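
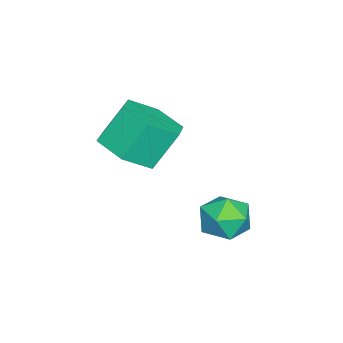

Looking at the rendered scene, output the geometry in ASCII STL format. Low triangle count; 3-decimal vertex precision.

solid 
facet normal -0.721 0.650 -0.240
outer loop
vertex 0.349 2.991 -1.768
vertex -0.193 2.404 -1.73
vertex -0.022 2.834 -1.078
endloop
endfacet
facet normal -0.195 0.974 0.117
outer loop
vertex 0.349 2.991 -1.768
vertex -0.022 2.834 -1.078
vertex 0.761 2.991 -1.083
endloop
endfacet
facet normal 0.412 0.877 -0.248
outer loop
vertex 0.349 2.991 -1.768
vertex 0.761 2.991 -1.083
vertex 1.075 2.658 -1.738
endloop
endfacet
facet normal 0.261 0.493 -0.830
outer loop
vertex 0.349 2.991 -1.768
vertex 1.075 2.658 -1.738
vertex 0.486 2.296 -2.138
endloop
endfacet
facet normal -0.440 0.353 -0.826
outer loop
vertex 0.349 2.991 -1.768
vertex 0.486 2.296 -2.138
vertex -0.193 2.404 -1.73
endloop
endfacet
facet normal -0.126 0.650 0.749
outer loop
vertex 0.761 2.991 -1.083
vertex -0.022 2.834 -1.078
vertex 0.474 2.404 -0.622
endloop
endfacet
facet normal -0.977 0.127 0.172
outer loop
vertex -0.022 2.834 -1.078
vertex -0.193 2.404 -1.73
vertex -0.115 2.042 -1.022
endloop
endfacet
facet normal -0.522 -0.354 -0.776
outer loop
vertex -0.193 2.404 -1.73
vertex 0.486 2.296 -2.138
vertex 0.199 1.709 -1.677
endloop
endfacet
facet normal 0.609 -0.127 -0.783
outer loop
vertex 0.486 2.296 -2.138
vertex 1.075 2.658 -1.738
vertex 0.982 1.866 -1.682
endloop
endfacet
facet normal 0.855 0.494 0.159
outer loop
vertex 1.075 2.658 -1.738
vertex 0.761 2.991 -1.083
vertex 1.153 2.296 -1.03
endloop
endfacet
facet normal -0.261 -0.493 0.830
outer loop
vertex 0.611 1.709 -0.992
vertex 0.474 2.404 -0.622
vertex -0.115 2.042 -1.022
endloop
endfacet
facet normal -0.412 -0.877 0.248
outer loop
vertex 0.611 1.709 -0.992
vertex -0.115 2.042 -1.022
vertex 0.199 1.709 -1.677
endloop
endfacet
facet normal 0.195 -0.974 -0.117
outer loop
vertex 0.611 1.709 -0.992
vertex 0.199 1.709 -1.677
vertex 0.982 1.866 -1.682
endloop
endfacet
facet normal 0.721 -0.650 0.240
outer loop
vertex 0.611 1.709 -0.992
vertex 0.982 1.866 -1.682
vertex 1.153 2.296 -1.03
endloop
endfacet
facet normal 0.440 -0.353 0.826
outer loop
vertex 0.611 1.709 -0.992
vertex 1.153 2.296 -1.03
vertex 0.474 2.404 -0.622
endloop
endfacet
facet normal -0.609 0.127 0.783
outer loop
vertex -0.115 2.042 -1.022
vertex 0.474 2.404 -0.622
vertex -0.022 2.834 -1.078
endloop
endfacet
facet normal -0.855 -0.494 -0.159
outer loop
vertex 0.199 1.709 -1.677
vertex -0.115 2.042 -1.022
vertex -0.193 2.404 -1.73
endloop
endfacet
facet normal 0.126 -0.650 -0.749
outer loop
vertex 0.982 1.866 -1.682
vertex 0.199 1.709 -1.677
vertex 0.486 2.296 -2.138
endloop
endfacet
facet normal 0.977 -0.127 -0.172
outer loop
vertex 1.153 2.296 -1.03
vertex 0.982 1.866 -1.682
vertex 1.075 2.658 -1.738
endloop
endfacet
facet normal 0.522 0.354 0.776
outer loop
vertex 0.474 2.404 -0.622
vertex 1.153 2.296 -1.03
vertex 0.761 2.991 -1.083
endloop
endfacet
facet normal 0.348 -0.429 -0.834
outer loop
vertex 0.781 -1.028 1.13
vertex 0.32 -0.353 0.59
vertex 1.238 -0.195 0.892
endloop
endfacet
facet normal 0.813 -0.304 0.496
outer loop
vertex 0.781 -1.028 1.13
vertex 1.238 -0.195 0.892
vertex 0.322 -0.462 2.23
endloop
endfacet
facet normal 0.813 -0.304 0.496
outer loop
vertex 0.322 -0.462 2.23
vertex 1.238 -0.195 0.892
vertex 0.779 0.372 1.992
endloop
endfacet
facet normal -0.348 0.429 0.834
outer loop
vertex 0.322 -0.462 2.23
vertex 0.779 0.372 1.992
vertex -0.14 0.213 1.69
endloop
endfacet
facet normal 0.348 -0.429 -0.834
outer loop
vertex 1.238 -0.195 0.892
vertex 0.32 -0.353 0.59
vertex 0.777 0.48 0.352
endloop
endfacet
facet normal 0.811 0.584 0.037
outer loop
vertex 1.238 -0.195 0.892
vertex 0.777 0.48 0.352
vertex 0.779 0.372 1.992
endloop
endfacet
facet normal 0.811 0.584 0.037
outer loop
vertex 0.779 0.372 1.992
vertex 0.777 0.48 0.352
vertex 0.318 1.047 1.452
endloop
endfacet
facet normal -0.348 0.429 0.834
outer loop
vertex 0.779 0.372 1.992
vertex 0.318 1.047 1.452
vertex -0.14 0.213 1.69
endloop
endfacet
facet normal 0.348 -0.429 -0.834
outer loop
vertex 0.777 0.48 0.352
vertex 0.32 -0.353 0.59
vertex -0.142 0.322 0.05
endloop
endfacet
facet normal -0.002 0.889 -0.459
outer loop
vertex 0.777 0.48 0.352
vertex -0.142 0.322 0.05
vertex 0.318 1.047 1.452
endloop
endfacet
facet normal -0.003 0.889 -0.459
outer loop
vertex 0.318 1.047 1.452
vertex -0.142 0.322 0.05
vertex -0.601 0.888 1.15
endloop
endfacet
facet normal -0.348 0.429 0.834
outer loop
vertex 0.318 1.047 1.452
vertex -0.601 0.888 1.15
vertex -0.14 0.213 1.69
endloop
endfacet
facet normal 0.348 -0.429 -0.834
outer loop
vertex -0.142 0.322 0.05
vertex 0.32 -0.353 0.59
vertex -0.599 -0.512 0.288
endloop
endfacet
facet normal -0.813 0.304 -0.496
outer loop
vertex -0.142 0.322 0.05
vertex -0.599 -0.512 0.288
vertex -0.601 0.888 1.15
endloop
endfacet
facet normal -0.813 0.304 -0.496
outer loop
vertex -0.601 0.888 1.15
vertex -0.599 -0.512 0.288
vertex -1.058 0.055 1.388
endloop
endfacet
facet normal -0.348 0.429 0.834
outer loop
vertex -0.601 0.888 1.15
vertex -1.058 0.055 1.388
vertex -0.14 0.213 1.69
endloop
endfacet
facet normal 0.348 -0.429 -0.834
outer loop
vertex -0.599 -0.512 0.288
vertex 0.32 -0.353 0.59
vertex -0.138 -1.187 0.828
endloop
endfacet
facet normal -0.811 -0.584 -0.037
outer loop
vertex -0.599 -0.512 0.288
vertex -0.138 -1.187 0.828
vertex -1.058 0.055 1.388
endloop
endfacet
facet normal -0.811 -0.584 -0.037
outer loop
vertex -1.058 0.055 1.388
vertex -0.138 -1.187 0.828
vertex -0.597 -0.62 1.928
endloop
endfacet
facet normal -0.348 0.429 0.834
outer loop
vertex -1.058 0.055 1.388
vertex -0.597 -0.62 1.928
vertex -0.14 0.213 1.69
endloop
endfacet
facet normal 0.348 -0.429 -0.834
outer loop
vertex -0.138 -1.187 0.828
vertex 0.32 -0.353 0.59
vertex 0.781 -1.028 1.13
endloop
endfacet
facet normal 0.003 -0.888 0.459
outer loop
vertex -0.138 -1.187 0.828
vertex 0.781 -1.028 1.13
vertex -0.597 -0.62 1.928
endloop
endfacet
facet normal 0.002 -0.889 0.458
outer loop
vertex -0.597 -0.62 1.928
vertex 0.781 -1.028 1.13
vertex 0.322 -0.462 2.23
endloop
endfacet
facet normal -0.348 0.429 0.834
outer loop
vertex -0.597 -0.62 1.928
vertex 0.322 -0.462 2.23
vertex -0.14 0.213 1.69
endloop
endfacet

endsolid


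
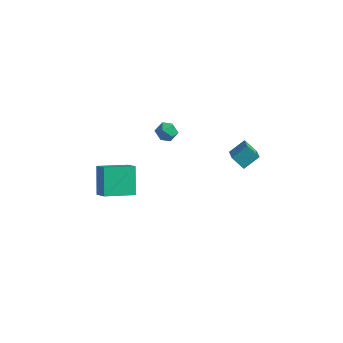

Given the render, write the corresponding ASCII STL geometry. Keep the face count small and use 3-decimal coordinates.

solid 
facet normal -0.606 0.702 0.374
outer loop
vertex -3.966 3.738 -2.391
vertex -4.539 3.393 -2.672
vertex -4.312 3.232 -2.002
endloop
endfacet
facet normal -0.027 0.621 0.783
outer loop
vertex -3.966 3.738 -2.391
vertex -4.312 3.232 -2.002
vertex -3.587 3.26 -1.999
endloop
endfacet
facet normal 0.547 0.746 0.380
outer loop
vertex -3.966 3.738 -2.391
vertex -3.587 3.26 -1.999
vertex -3.366 3.438 -2.666
endloop
endfacet
facet normal 0.324 0.904 -0.280
outer loop
vertex -3.966 3.738 -2.391
vertex -3.366 3.438 -2.666
vertex -3.955 3.52 -3.083
endloop
endfacet
facet normal -0.389 0.877 -0.282
outer loop
vertex -3.966 3.738 -2.391
vertex -3.955 3.52 -3.083
vertex -4.539 3.393 -2.672
endloop
endfacet
facet normal -0.002 -0.058 0.998
outer loop
vertex -3.587 3.26 -1.999
vertex -4.312 3.232 -2.002
vertex -3.925 2.62 -2.037
endloop
endfacet
facet normal -0.939 0.072 0.336
outer loop
vertex -4.312 3.232 -2.002
vertex -4.539 3.393 -2.672
vertex -4.514 2.702 -2.454
endloop
endfacet
facet normal -0.589 0.354 -0.727
outer loop
vertex -4.539 3.393 -2.672
vertex -3.955 3.52 -3.083
vertex -4.293 2.88 -3.121
endloop
endfacet
facet normal 0.566 0.399 -0.721
outer loop
vertex -3.955 3.52 -3.083
vertex -3.366 3.438 -2.666
vertex -3.568 2.908 -3.118
endloop
endfacet
facet normal 0.928 0.143 0.345
outer loop
vertex -3.366 3.438 -2.666
vertex -3.587 3.26 -1.999
vertex -3.341 2.747 -2.448
endloop
endfacet
facet normal -0.324 -0.904 0.280
outer loop
vertex -3.914 2.402 -2.729
vertex -3.925 2.62 -2.037
vertex -4.514 2.702 -2.454
endloop
endfacet
facet normal -0.547 -0.746 -0.380
outer loop
vertex -3.914 2.402 -2.729
vertex -4.514 2.702 -2.454
vertex -4.293 2.88 -3.121
endloop
endfacet
facet normal 0.027 -0.621 -0.783
outer loop
vertex -3.914 2.402 -2.729
vertex -4.293 2.88 -3.121
vertex -3.568 2.908 -3.118
endloop
endfacet
facet normal 0.606 -0.702 -0.374
outer loop
vertex -3.914 2.402 -2.729
vertex -3.568 2.908 -3.118
vertex -3.341 2.747 -2.448
endloop
endfacet
facet normal 0.389 -0.877 0.282
outer loop
vertex -3.914 2.402 -2.729
vertex -3.341 2.747 -2.448
vertex -3.925 2.62 -2.037
endloop
endfacet
facet normal -0.566 -0.399 0.721
outer loop
vertex -4.514 2.702 -2.454
vertex -3.925 2.62 -2.037
vertex -4.312 3.232 -2.002
endloop
endfacet
facet normal -0.928 -0.143 -0.345
outer loop
vertex -4.293 2.88 -3.121
vertex -4.514 2.702 -2.454
vertex -4.539 3.393 -2.672
endloop
endfacet
facet normal 0.002 0.058 -0.998
outer loop
vertex -3.568 2.908 -3.118
vertex -4.293 2.88 -3.121
vertex -3.955 3.52 -3.083
endloop
endfacet
facet normal 0.939 -0.072 -0.336
outer loop
vertex -3.341 2.747 -2.448
vertex -3.568 2.908 -3.118
vertex -3.366 3.438 -2.666
endloop
endfacet
facet normal 0.589 -0.354 0.727
outer loop
vertex -3.925 2.62 -2.037
vertex -3.341 2.747 -2.448
vertex -3.587 3.26 -1.999
endloop
endfacet
facet normal -0.726 -0.088 0.682
outer loop
vertex 0.543 2.807 -2.334
vertex 1.049 3.653 -1.686
vertex -0.15 3.698 -2.958
endloop
endfacet
facet normal -0.429 -0.718 -0.548
outer loop
vertex 0.591 3.787 -3.654
vertex 0.543 2.807 -2.334
vertex -0.15 3.698 -2.958
endloop
endfacet
facet normal -0.726 -0.087 0.682
outer loop
vertex -0.15 3.698 -2.958
vertex 1.049 3.653 -1.686
vertex 0.356 4.545 -2.311
endloop
endfacet
facet normal -0.537 0.691 -0.484
outer loop
vertex 0.356 4.545 -2.311
vertex 0.591 3.787 -3.654
vertex -0.15 3.698 -2.958
endloop
endfacet
facet normal 0.537 -0.691 0.483
outer loop
vertex 0.543 2.807 -2.334
vertex 1.79 3.742 -2.382
vertex 1.049 3.653 -1.686
endloop
endfacet
facet normal -0.429 -0.718 -0.548
outer loop
vertex 1.284 2.895 -3.029
vertex 0.543 2.807 -2.334
vertex 0.591 3.787 -3.654
endloop
endfacet
facet normal 0.537 -0.691 0.485
outer loop
vertex 1.284 2.895 -3.029
vertex 1.79 3.742 -2.382
vertex 0.543 2.807 -2.334
endloop
endfacet
facet normal 0.429 0.718 0.549
outer loop
vertex 1.049 3.653 -1.686
vertex 1.79 3.742 -2.382
vertex 0.356 4.545 -2.311
endloop
endfacet
facet normal -0.536 0.691 -0.484
outer loop
vertex 1.097 4.633 -3.006
vertex 0.591 3.787 -3.654
vertex 0.356 4.545 -2.311
endloop
endfacet
facet normal 0.429 0.718 0.548
outer loop
vertex 0.356 4.545 -2.311
vertex 1.79 3.742 -2.382
vertex 1.097 4.633 -3.006
endloop
endfacet
facet normal 0.727 0.087 -0.681
outer loop
vertex 1.097 4.633 -3.006
vertex 1.284 2.895 -3.029
vertex 0.591 3.787 -3.654
endloop
endfacet
facet normal 0.726 0.087 -0.682
outer loop
vertex 1.79 3.742 -2.382
vertex 1.284 2.895 -3.029
vertex 1.097 4.633 -3.006
endloop
endfacet
facet normal -0.654 -0.722 0.227
outer loop
vertex -3.041 -4.617 -1.154
vertex -3.711 -3.591 0.179
vertex -3.886 -4.108 -1.97
endloop
endfacet
facet normal 0.370 -0.567 -0.736
outer loop
vertex -2.709 -2.809 -2.379
vertex -3.041 -4.617 -1.154
vertex -3.886 -4.108 -1.97
endloop
endfacet
facet normal -0.654 -0.722 0.227
outer loop
vertex -3.886 -4.108 -1.97
vertex -3.711 -3.591 0.179
vertex -4.556 -3.083 -0.638
endloop
endfacet
facet normal -0.660 0.397 -0.638
outer loop
vertex -4.556 -3.083 -0.638
vertex -2.709 -2.809 -2.379
vertex -3.886 -4.108 -1.97
endloop
endfacet
facet normal 0.660 -0.397 0.638
outer loop
vertex -3.041 -4.617 -1.154
vertex -2.534 -2.292 -0.23
vertex -3.711 -3.591 0.179
endloop
endfacet
facet normal 0.371 -0.567 -0.736
outer loop
vertex -1.864 -3.317 -1.562
vertex -3.041 -4.617 -1.154
vertex -2.709 -2.809 -2.379
endloop
endfacet
facet normal 0.660 -0.397 0.638
outer loop
vertex -1.864 -3.317 -1.562
vertex -2.534 -2.292 -0.23
vertex -3.041 -4.617 -1.154
endloop
endfacet
facet normal -0.370 0.567 0.736
outer loop
vertex -3.711 -3.591 0.179
vertex -2.534 -2.292 -0.23
vertex -4.556 -3.083 -0.638
endloop
endfacet
facet normal -0.660 0.397 -0.638
outer loop
vertex -3.379 -1.783 -1.046
vertex -2.709 -2.809 -2.379
vertex -4.556 -3.083 -0.638
endloop
endfacet
facet normal -0.370 0.566 0.736
outer loop
vertex -4.556 -3.083 -0.638
vertex -2.534 -2.292 -0.23
vertex -3.379 -1.783 -1.046
endloop
endfacet
facet normal 0.654 0.722 -0.227
outer loop
vertex -3.379 -1.783 -1.046
vertex -1.864 -3.317 -1.562
vertex -2.709 -2.809 -2.379
endloop
endfacet
facet normal 0.654 0.722 -0.227
outer loop
vertex -2.534 -2.292 -0.23
vertex -1.864 -3.317 -1.562
vertex -3.379 -1.783 -1.046
endloop
endfacet

endsolid


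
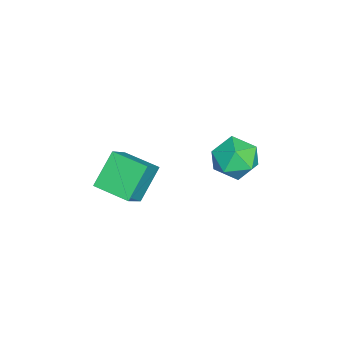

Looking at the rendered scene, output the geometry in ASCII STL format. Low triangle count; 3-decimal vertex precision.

solid 
facet normal -0.105 0.267 0.958
outer loop
vertex 0.162 2.503 1.97
vertex -0.193 1.413 2.235
vertex 0.951 1.687 2.284
endloop
endfacet
facet normal 0.412 0.646 0.643
outer loop
vertex 0.162 2.503 1.97
vertex 0.951 1.687 2.284
vertex 1.187 2.422 1.395
endloop
endfacet
facet normal 0.127 0.988 0.087
outer loop
vertex 0.162 2.503 1.97
vertex 1.187 2.422 1.395
vertex 0.189 2.603 0.796
endloop
endfacet
facet normal -0.567 0.822 0.057
outer loop
vertex 0.162 2.503 1.97
vertex 0.189 2.603 0.796
vertex -0.664 1.979 1.316
endloop
endfacet
facet normal -0.710 0.376 0.595
outer loop
vertex 0.162 2.503 1.97
vertex -0.664 1.979 1.316
vertex -0.193 1.413 2.235
endloop
endfacet
facet normal 0.900 0.187 0.394
outer loop
vertex 1.187 2.422 1.395
vertex 0.951 1.687 2.284
vertex 1.464 1.281 1.304
endloop
endfacet
facet normal 0.063 -0.424 0.903
outer loop
vertex 0.951 1.687 2.284
vertex -0.193 1.413 2.235
vertex 0.611 0.657 1.824
endloop
endfacet
facet normal -0.916 -0.248 0.317
outer loop
vertex -0.193 1.413 2.235
vertex -0.664 1.979 1.316
vertex -0.387 0.838 1.225
endloop
endfacet
facet normal -0.684 0.474 -0.554
outer loop
vertex -0.664 1.979 1.316
vertex 0.189 2.603 0.796
vertex -0.151 1.573 0.336
endloop
endfacet
facet normal 0.439 0.742 -0.507
outer loop
vertex 0.189 2.603 0.796
vertex 1.187 2.422 1.395
vertex 0.993 1.847 0.385
endloop
endfacet
facet normal 0.567 -0.822 -0.057
outer loop
vertex 0.638 0.757 0.65
vertex 1.464 1.281 1.304
vertex 0.611 0.657 1.824
endloop
endfacet
facet normal -0.127 -0.988 -0.087
outer loop
vertex 0.638 0.757 0.65
vertex 0.611 0.657 1.824
vertex -0.387 0.838 1.225
endloop
endfacet
facet normal -0.412 -0.646 -0.643
outer loop
vertex 0.638 0.757 0.65
vertex -0.387 0.838 1.225
vertex -0.151 1.573 0.336
endloop
endfacet
facet normal 0.105 -0.267 -0.958
outer loop
vertex 0.638 0.757 0.65
vertex -0.151 1.573 0.336
vertex 0.993 1.847 0.385
endloop
endfacet
facet normal 0.710 -0.376 -0.595
outer loop
vertex 0.638 0.757 0.65
vertex 0.993 1.847 0.385
vertex 1.464 1.281 1.304
endloop
endfacet
facet normal 0.684 -0.474 0.554
outer loop
vertex 0.611 0.657 1.824
vertex 1.464 1.281 1.304
vertex 0.951 1.687 2.284
endloop
endfacet
facet normal -0.439 -0.742 0.507
outer loop
vertex -0.387 0.838 1.225
vertex 0.611 0.657 1.824
vertex -0.193 1.413 2.235
endloop
endfacet
facet normal -0.900 -0.187 -0.394
outer loop
vertex -0.151 1.573 0.336
vertex -0.387 0.838 1.225
vertex -0.664 1.979 1.316
endloop
endfacet
facet normal -0.063 0.424 -0.903
outer loop
vertex 0.993 1.847 0.385
vertex -0.151 1.573 0.336
vertex 0.189 2.603 0.796
endloop
endfacet
facet normal 0.916 0.248 -0.317
outer loop
vertex 1.464 1.281 1.304
vertex 0.993 1.847 0.385
vertex 1.187 2.422 1.395
endloop
endfacet
facet normal -0.604 0.339 0.721
outer loop
vertex -1.681 -3.996 -0.942
vertex -1.009 -2.33 -1.163
vertex -2.908 -3.658 -2.13
endloop
endfacet
facet normal -0.371 -0.920 0.122
outer loop
vertex -1.711 -4.33 -3.557
vertex -1.681 -3.996 -0.942
vertex -2.908 -3.658 -2.13
endloop
endfacet
facet normal -0.604 0.339 0.721
outer loop
vertex -2.908 -3.658 -2.13
vertex -1.009 -2.33 -1.163
vertex -2.235 -1.992 -2.35
endloop
endfacet
facet normal -0.705 0.194 -0.683
outer loop
vertex -2.235 -1.992 -2.35
vertex -1.711 -4.33 -3.557
vertex -2.908 -3.658 -2.13
endloop
endfacet
facet normal 0.705 -0.194 0.682
outer loop
vertex -1.681 -3.996 -0.942
vertex 0.188 -3.002 -2.59
vertex -1.009 -2.33 -1.163
endloop
endfacet
facet normal -0.372 -0.920 0.122
outer loop
vertex -0.485 -4.668 -2.37
vertex -1.681 -3.996 -0.942
vertex -1.711 -4.33 -3.557
endloop
endfacet
facet normal 0.705 -0.195 0.682
outer loop
vertex -0.485 -4.668 -2.37
vertex 0.188 -3.002 -2.59
vertex -1.681 -3.996 -0.942
endloop
endfacet
facet normal 0.372 0.920 -0.122
outer loop
vertex -1.009 -2.33 -1.163
vertex 0.188 -3.002 -2.59
vertex -2.235 -1.992 -2.35
endloop
endfacet
facet normal -0.705 0.194 -0.682
outer loop
vertex -1.039 -2.664 -3.778
vertex -1.711 -4.33 -3.557
vertex -2.235 -1.992 -2.35
endloop
endfacet
facet normal 0.372 0.920 -0.122
outer loop
vertex -2.235 -1.992 -2.35
vertex 0.188 -3.002 -2.59
vertex -1.039 -2.664 -3.778
endloop
endfacet
facet normal 0.604 -0.339 -0.721
outer loop
vertex -1.039 -2.664 -3.778
vertex -0.485 -4.668 -2.37
vertex -1.711 -4.33 -3.557
endloop
endfacet
facet normal 0.604 -0.339 -0.721
outer loop
vertex 0.188 -3.002 -2.59
vertex -0.485 -4.668 -2.37
vertex -1.039 -2.664 -3.778
endloop
endfacet

endsolid


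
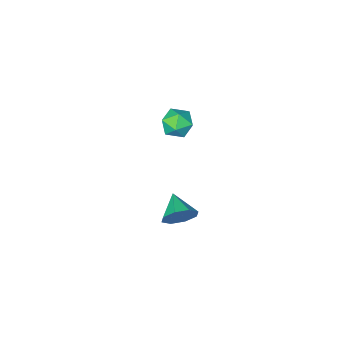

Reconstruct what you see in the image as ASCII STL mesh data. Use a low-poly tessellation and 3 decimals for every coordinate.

solid 
facet normal 0.088 0.996 -0.014
outer loop
vertex -0.293 -0.876 -1.125
vertex -0.664 -0.834 -0.466
vertex 0.09 -0.901 -0.473
endloop
endfacet
facet normal 0.638 0.686 -0.349
outer loop
vertex -0.293 -0.876 -1.125
vertex 0.09 -0.901 -0.473
vertex 0.279 -1.365 -1.04
endloop
endfacet
facet normal 0.377 0.288 -0.880
outer loop
vertex -0.293 -0.876 -1.125
vertex 0.279 -1.365 -1.04
vertex -0.359 -1.584 -1.385
endloop
endfacet
facet normal -0.333 0.352 -0.875
outer loop
vertex -0.293 -0.876 -1.125
vertex -0.359 -1.584 -1.385
vertex -0.941 -1.256 -1.031
endloop
endfacet
facet normal -0.512 0.789 -0.339
outer loop
vertex -0.293 -0.876 -1.125
vertex -0.941 -1.256 -1.031
vertex -0.664 -0.834 -0.466
endloop
endfacet
facet normal 0.961 0.250 0.116
outer loop
vertex 0.279 -1.365 -1.04
vertex 0.09 -0.901 -0.473
vertex 0.261 -1.624 -0.329
endloop
endfacet
facet normal 0.073 0.751 0.656
outer loop
vertex 0.09 -0.901 -0.473
vertex -0.664 -0.834 -0.466
vertex -0.321 -1.296 0.025
endloop
endfacet
facet normal -0.899 0.417 0.129
outer loop
vertex -0.664 -0.834 -0.466
vertex -0.941 -1.256 -1.031
vertex -0.959 -1.515 -0.32
endloop
endfacet
facet normal -0.612 -0.291 -0.736
outer loop
vertex -0.941 -1.256 -1.031
vertex -0.359 -1.584 -1.385
vertex -0.77 -1.979 -0.887
endloop
endfacet
facet normal 0.538 -0.393 -0.746
outer loop
vertex -0.359 -1.584 -1.385
vertex 0.279 -1.365 -1.04
vertex -0.016 -2.046 -0.894
endloop
endfacet
facet normal 0.333 -0.352 0.875
outer loop
vertex -0.387 -2.004 -0.235
vertex 0.261 -1.624 -0.329
vertex -0.321 -1.296 0.025
endloop
endfacet
facet normal -0.377 -0.288 0.880
outer loop
vertex -0.387 -2.004 -0.235
vertex -0.321 -1.296 0.025
vertex -0.959 -1.515 -0.32
endloop
endfacet
facet normal -0.638 -0.686 0.349
outer loop
vertex -0.387 -2.004 -0.235
vertex -0.959 -1.515 -0.32
vertex -0.77 -1.979 -0.887
endloop
endfacet
facet normal -0.088 -0.996 0.014
outer loop
vertex -0.387 -2.004 -0.235
vertex -0.77 -1.979 -0.887
vertex -0.016 -2.046 -0.894
endloop
endfacet
facet normal 0.512 -0.789 0.339
outer loop
vertex -0.387 -2.004 -0.235
vertex -0.016 -2.046 -0.894
vertex 0.261 -1.624 -0.329
endloop
endfacet
facet normal 0.612 0.291 0.736
outer loop
vertex -0.321 -1.296 0.025
vertex 0.261 -1.624 -0.329
vertex 0.09 -0.901 -0.473
endloop
endfacet
facet normal -0.538 0.393 0.746
outer loop
vertex -0.959 -1.515 -0.32
vertex -0.321 -1.296 0.025
vertex -0.664 -0.834 -0.466
endloop
endfacet
facet normal -0.961 -0.250 -0.116
outer loop
vertex -0.77 -1.979 -0.887
vertex -0.959 -1.515 -0.32
vertex -0.941 -1.256 -1.031
endloop
endfacet
facet normal -0.073 -0.751 -0.656
outer loop
vertex -0.016 -2.046 -0.894
vertex -0.77 -1.979 -0.887
vertex -0.359 -1.584 -1.385
endloop
endfacet
facet normal 0.899 -0.417 -0.129
outer loop
vertex 0.261 -1.624 -0.329
vertex -0.016 -2.046 -0.894
vertex 0.279 -1.365 -1.04
endloop
endfacet
facet normal 0.292 0.882 -0.371
outer loop
vertex 3.432 4.176 0.627
vertex 3.1 4.025 0.006
vertex 2.908 4.347 0.621
endloop
endfacet
facet normal -0.061 -0.152 0.986
outer loop
vertex 3.432 4.176 0.627
vertex 2.908 4.347 0.621
vertex 2.78 3.055 0.414
endloop
endfacet
facet normal 0.291 0.882 -0.371
outer loop
vertex 2.908 4.347 0.621
vertex 3.1 4.025 0.006
vertex 2.497 4.329 0.256
endloop
endfacet
facet normal -0.662 -0.054 0.748
outer loop
vertex 2.908 4.347 0.621
vertex 2.497 4.329 0.256
vertex 2.78 3.055 0.414
endloop
endfacet
facet normal 0.291 0.882 -0.371
outer loop
vertex 2.497 4.329 0.256
vertex 3.1 4.025 0.006
vertex 2.438 4.133 -0.256
endloop
endfacet
facet normal -0.964 -0.191 0.184
outer loop
vertex 2.497 4.329 0.256
vertex 2.438 4.133 -0.256
vertex 2.78 3.055 0.414
endloop
endfacet
facet normal 0.291 0.882 -0.370
outer loop
vertex 2.438 4.133 -0.256
vertex 3.1 4.025 0.006
vertex 2.768 3.874 -0.614
endloop
endfacet
facet normal -0.789 -0.485 -0.377
outer loop
vertex 2.438 4.133 -0.256
vertex 2.768 3.874 -0.614
vertex 2.78 3.055 0.414
endloop
endfacet
facet normal 0.290 0.883 -0.370
outer loop
vertex 2.768 3.874 -0.614
vertex 3.1 4.025 0.006
vertex 3.292 3.704 -0.609
endloop
endfacet
facet normal -0.241 -0.760 -0.603
outer loop
vertex 2.768 3.874 -0.614
vertex 3.292 3.704 -0.609
vertex 2.78 3.055 0.414
endloop
endfacet
facet normal 0.291 0.882 -0.370
outer loop
vertex 3.292 3.704 -0.609
vertex 3.1 4.025 0.006
vertex 3.703 3.722 -0.243
endloop
endfacet
facet normal 0.361 -0.859 -0.364
outer loop
vertex 3.292 3.704 -0.609
vertex 3.703 3.722 -0.243
vertex 2.78 3.055 0.414
endloop
endfacet
facet normal 0.291 0.883 -0.370
outer loop
vertex 3.703 3.722 -0.243
vertex 3.1 4.025 0.006
vertex 3.762 3.917 0.269
endloop
endfacet
facet normal 0.663 -0.722 0.199
outer loop
vertex 3.703 3.722 -0.243
vertex 3.762 3.917 0.269
vertex 2.78 3.055 0.414
endloop
endfacet
facet normal 0.291 0.882 -0.370
outer loop
vertex 3.762 3.917 0.269
vertex 3.1 4.025 0.006
vertex 3.432 4.176 0.627
endloop
endfacet
facet normal 0.488 -0.428 0.760
outer loop
vertex 3.762 3.917 0.269
vertex 3.432 4.176 0.627
vertex 2.78 3.055 0.414
endloop
endfacet

endsolid


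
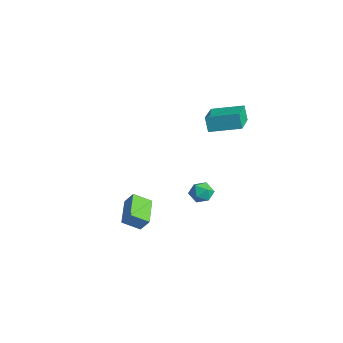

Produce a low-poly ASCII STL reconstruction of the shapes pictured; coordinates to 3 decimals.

solid 
facet normal -0.557 -0.802 -0.214
outer loop
vertex 3.61 2.531 4.117
vertex 2.091 3.724 3.598
vertex 3.926 2.548 3.232
endloop
endfacet
facet normal 0.760 -0.596 0.260
outer loop
vertex 4.889 3.936 3.602
vertex 3.61 2.531 4.117
vertex 3.926 2.548 3.232
endloop
endfacet
facet normal -0.557 -0.802 -0.214
outer loop
vertex 3.926 2.548 3.232
vertex 2.091 3.724 3.598
vertex 2.407 3.741 2.712
endloop
endfacet
facet normal 0.336 0.018 -0.942
outer loop
vertex 2.407 3.741 2.712
vertex 4.889 3.936 3.602
vertex 3.926 2.548 3.232
endloop
endfacet
facet normal -0.336 -0.018 0.942
outer loop
vertex 3.61 2.531 4.117
vertex 3.054 5.112 3.968
vertex 2.091 3.724 3.598
endloop
endfacet
facet normal 0.760 -0.596 0.259
outer loop
vertex 4.573 3.919 4.488
vertex 3.61 2.531 4.117
vertex 4.889 3.936 3.602
endloop
endfacet
facet normal -0.337 -0.018 0.941
outer loop
vertex 4.573 3.919 4.488
vertex 3.054 5.112 3.968
vertex 3.61 2.531 4.117
endloop
endfacet
facet normal -0.760 0.596 -0.260
outer loop
vertex 2.091 3.724 3.598
vertex 3.054 5.112 3.968
vertex 2.407 3.741 2.712
endloop
endfacet
facet normal 0.336 0.018 -0.942
outer loop
vertex 3.37 5.129 3.083
vertex 4.889 3.936 3.602
vertex 2.407 3.741 2.712
endloop
endfacet
facet normal -0.760 0.596 -0.260
outer loop
vertex 2.407 3.741 2.712
vertex 3.054 5.112 3.968
vertex 3.37 5.129 3.083
endloop
endfacet
facet normal 0.557 0.802 0.214
outer loop
vertex 3.37 5.129 3.083
vertex 4.573 3.919 4.488
vertex 4.889 3.936 3.602
endloop
endfacet
facet normal 0.557 0.802 0.214
outer loop
vertex 3.054 5.112 3.968
vertex 4.573 3.919 4.488
vertex 3.37 5.129 3.083
endloop
endfacet
facet normal -0.088 0.911 -0.404
outer loop
vertex 1.042 4.146 -3.997
vertex 0.548 4.326 -3.483
vertex 1.264 4.448 -3.364
endloop
endfacet
facet normal 0.568 0.647 -0.508
outer loop
vertex 1.042 4.146 -3.997
vertex 1.264 4.448 -3.364
vertex 1.641 3.888 -3.656
endloop
endfacet
facet normal 0.505 0.033 -0.862
outer loop
vertex 1.042 4.146 -3.997
vertex 1.641 3.888 -3.656
vertex 1.159 3.42 -3.956
endloop
endfacet
facet normal -0.189 -0.086 -0.978
outer loop
vertex 1.042 4.146 -3.997
vertex 1.159 3.42 -3.956
vertex 0.483 3.691 -3.849
endloop
endfacet
facet normal -0.556 0.457 -0.694
outer loop
vertex 1.042 4.146 -3.997
vertex 0.483 3.691 -3.849
vertex 0.548 4.326 -3.483
endloop
endfacet
facet normal 0.853 0.506 0.131
outer loop
vertex 1.641 3.888 -3.656
vertex 1.264 4.448 -3.364
vertex 1.517 3.909 -2.931
endloop
endfacet
facet normal -0.208 0.931 0.299
outer loop
vertex 1.264 4.448 -3.364
vertex 0.548 4.326 -3.483
vertex 0.841 4.18 -2.824
endloop
endfacet
facet normal -0.965 0.197 -0.171
outer loop
vertex 0.548 4.326 -3.483
vertex 0.483 3.691 -3.849
vertex 0.359 3.712 -3.124
endloop
endfacet
facet normal -0.373 -0.681 -0.630
outer loop
vertex 0.483 3.691 -3.849
vertex 1.159 3.42 -3.956
vertex 0.736 3.152 -3.416
endloop
endfacet
facet normal 0.751 -0.490 -0.442
outer loop
vertex 1.159 3.42 -3.956
vertex 1.641 3.888 -3.656
vertex 1.452 3.274 -3.297
endloop
endfacet
facet normal 0.189 0.086 0.978
outer loop
vertex 0.958 3.454 -2.783
vertex 1.517 3.909 -2.931
vertex 0.841 4.18 -2.824
endloop
endfacet
facet normal -0.505 -0.033 0.862
outer loop
vertex 0.958 3.454 -2.783
vertex 0.841 4.18 -2.824
vertex 0.359 3.712 -3.124
endloop
endfacet
facet normal -0.568 -0.647 0.508
outer loop
vertex 0.958 3.454 -2.783
vertex 0.359 3.712 -3.124
vertex 0.736 3.152 -3.416
endloop
endfacet
facet normal 0.088 -0.911 0.404
outer loop
vertex 0.958 3.454 -2.783
vertex 0.736 3.152 -3.416
vertex 1.452 3.274 -3.297
endloop
endfacet
facet normal 0.556 -0.457 0.694
outer loop
vertex 0.958 3.454 -2.783
vertex 1.452 3.274 -3.297
vertex 1.517 3.909 -2.931
endloop
endfacet
facet normal 0.373 0.681 0.630
outer loop
vertex 0.841 4.18 -2.824
vertex 1.517 3.909 -2.931
vertex 1.264 4.448 -3.364
endloop
endfacet
facet normal -0.751 0.490 0.442
outer loop
vertex 0.359 3.712 -3.124
vertex 0.841 4.18 -2.824
vertex 0.548 4.326 -3.483
endloop
endfacet
facet normal -0.853 -0.506 -0.131
outer loop
vertex 0.736 3.152 -3.416
vertex 0.359 3.712 -3.124
vertex 0.483 3.691 -3.849
endloop
endfacet
facet normal 0.208 -0.931 -0.299
outer loop
vertex 1.452 3.274 -3.297
vertex 0.736 3.152 -3.416
vertex 1.159 3.42 -3.956
endloop
endfacet
facet normal 0.965 -0.197 0.171
outer loop
vertex 1.517 3.909 -2.931
vertex 1.452 3.274 -3.297
vertex 1.641 3.888 -3.656
endloop
endfacet
facet normal -0.821 0.511 0.254
outer loop
vertex 2.405 -1.388 -1.594
vertex 2.806 -1.091 -0.894
vertex 2.77 -0.514 -2.173
endloop
endfacet
facet normal -0.466 -0.345 -0.815
outer loop
vertex 4.174 -1.389 -2.606
vertex 2.405 -1.388 -1.594
vertex 2.77 -0.514 -2.173
endloop
endfacet
facet normal -0.821 0.512 0.254
outer loop
vertex 2.77 -0.514 -2.173
vertex 2.806 -1.091 -0.894
vertex 3.171 -0.218 -1.473
endloop
endfacet
facet normal 0.330 0.787 -0.522
outer loop
vertex 3.171 -0.218 -1.473
vertex 4.174 -1.389 -2.606
vertex 2.77 -0.514 -2.173
endloop
endfacet
facet normal -0.329 -0.787 0.522
outer loop
vertex 2.405 -1.388 -1.594
vertex 4.21 -1.966 -1.327
vertex 2.806 -1.091 -0.894
endloop
endfacet
facet normal -0.466 -0.345 -0.815
outer loop
vertex 3.809 -2.262 -2.027
vertex 2.405 -1.388 -1.594
vertex 4.174 -1.389 -2.606
endloop
endfacet
facet normal -0.329 -0.787 0.521
outer loop
vertex 3.809 -2.262 -2.027
vertex 4.21 -1.966 -1.327
vertex 2.405 -1.388 -1.594
endloop
endfacet
facet normal 0.466 0.345 0.814
outer loop
vertex 2.806 -1.091 -0.894
vertex 4.21 -1.966 -1.327
vertex 3.171 -0.218 -1.473
endloop
endfacet
facet normal 0.329 0.787 -0.522
outer loop
vertex 4.575 -1.092 -1.906
vertex 4.174 -1.389 -2.606
vertex 3.171 -0.218 -1.473
endloop
endfacet
facet normal 0.466 0.345 0.815
outer loop
vertex 3.171 -0.218 -1.473
vertex 4.21 -1.966 -1.327
vertex 4.575 -1.092 -1.906
endloop
endfacet
facet normal 0.821 -0.511 -0.253
outer loop
vertex 4.575 -1.092 -1.906
vertex 3.809 -2.262 -2.027
vertex 4.174 -1.389 -2.606
endloop
endfacet
facet normal 0.821 -0.511 -0.254
outer loop
vertex 4.21 -1.966 -1.327
vertex 3.809 -2.262 -2.027
vertex 4.575 -1.092 -1.906
endloop
endfacet

endsolid


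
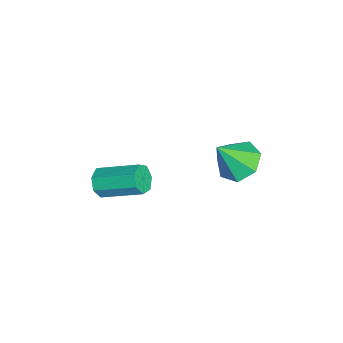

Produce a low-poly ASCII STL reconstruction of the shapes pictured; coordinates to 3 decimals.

solid 
facet normal -0.158 -0.892 -0.424
outer loop
vertex 3.826 -4.736 -0.772
vertex 3.576 -4.424 -1.335
vertex 4.227 -4.605 -1.197
endloop
endfacet
facet normal 0.726 -0.395 0.563
outer loop
vertex 3.826 -4.736 -0.772
vertex 4.227 -4.605 -1.197
vertex 4.134 -2.987 0.058
endloop
endfacet
facet normal 0.725 -0.396 0.564
outer loop
vertex 4.134 -2.987 0.058
vertex 4.227 -4.605 -1.197
vertex 4.536 -2.856 -0.367
endloop
endfacet
facet normal 0.157 0.892 0.423
outer loop
vertex 4.134 -2.987 0.058
vertex 4.536 -2.856 -0.367
vertex 3.884 -2.676 -0.505
endloop
endfacet
facet normal -0.158 -0.892 -0.424
outer loop
vertex 4.227 -4.605 -1.197
vertex 3.576 -4.424 -1.335
vertex 4.138 -4.338 -1.725
endloop
endfacet
facet normal 0.976 -0.076 -0.203
outer loop
vertex 4.227 -4.605 -1.197
vertex 4.138 -4.338 -1.725
vertex 4.536 -2.856 -0.367
endloop
endfacet
facet normal 0.976 -0.076 -0.203
outer loop
vertex 4.536 -2.856 -0.367
vertex 4.138 -4.338 -1.725
vertex 4.447 -2.59 -0.896
endloop
endfacet
facet normal 0.157 0.893 0.422
outer loop
vertex 4.536 -2.856 -0.367
vertex 4.447 -2.59 -0.896
vertex 3.884 -2.676 -0.505
endloop
endfacet
facet normal -0.156 -0.893 -0.422
outer loop
vertex 4.138 -4.338 -1.725
vertex 3.576 -4.424 -1.335
vertex 3.625 -4.137 -1.96
endloop
endfacet
facet normal 0.492 0.301 -0.817
outer loop
vertex 4.138 -4.338 -1.725
vertex 3.625 -4.137 -1.96
vertex 4.447 -2.59 -0.896
endloop
endfacet
facet normal 0.491 0.301 -0.817
outer loop
vertex 4.447 -2.59 -0.896
vertex 3.625 -4.137 -1.96
vertex 3.934 -2.388 -1.13
endloop
endfacet
facet normal 0.158 0.892 0.424
outer loop
vertex 4.447 -2.59 -0.896
vertex 3.934 -2.388 -1.13
vertex 3.884 -2.676 -0.505
endloop
endfacet
facet normal -0.158 -0.893 -0.422
outer loop
vertex 3.625 -4.137 -1.96
vertex 3.576 -4.424 -1.335
vertex 3.075 -4.151 -1.724
endloop
endfacet
facet normal -0.362 0.451 -0.816
outer loop
vertex 3.625 -4.137 -1.96
vertex 3.075 -4.151 -1.724
vertex 3.934 -2.388 -1.13
endloop
endfacet
facet normal -0.362 0.451 -0.816
outer loop
vertex 3.934 -2.388 -1.13
vertex 3.075 -4.151 -1.724
vertex 3.384 -2.403 -0.894
endloop
endfacet
facet normal 0.157 0.892 0.424
outer loop
vertex 3.934 -2.388 -1.13
vertex 3.384 -2.403 -0.894
vertex 3.884 -2.676 -0.505
endloop
endfacet
facet normal -0.157 -0.892 -0.424
outer loop
vertex 3.075 -4.151 -1.724
vertex 3.576 -4.424 -1.335
vertex 2.902 -4.372 -1.195
endloop
endfacet
facet normal -0.944 0.262 -0.200
outer loop
vertex 3.075 -4.151 -1.724
vertex 2.902 -4.372 -1.195
vertex 3.384 -2.403 -0.894
endloop
endfacet
facet normal -0.944 0.262 -0.200
outer loop
vertex 3.384 -2.403 -0.894
vertex 2.902 -4.372 -1.195
vertex 3.211 -2.623 -0.365
endloop
endfacet
facet normal 0.158 0.892 0.423
outer loop
vertex 3.384 -2.403 -0.894
vertex 3.211 -2.623 -0.365
vertex 3.884 -2.676 -0.505
endloop
endfacet
facet normal -0.157 -0.892 -0.424
outer loop
vertex 2.902 -4.372 -1.195
vertex 3.576 -4.424 -1.335
vertex 3.236 -4.632 -0.771
endloop
endfacet
facet normal -0.815 -0.124 0.566
outer loop
vertex 2.902 -4.372 -1.195
vertex 3.236 -4.632 -0.771
vertex 3.211 -2.623 -0.365
endloop
endfacet
facet normal -0.815 -0.125 0.567
outer loop
vertex 3.211 -2.623 -0.365
vertex 3.236 -4.632 -0.771
vertex 3.545 -2.883 0.058
endloop
endfacet
facet normal 0.158 0.892 0.423
outer loop
vertex 3.211 -2.623 -0.365
vertex 3.545 -2.883 0.058
vertex 3.884 -2.676 -0.505
endloop
endfacet
facet normal -0.158 -0.892 -0.424
outer loop
vertex 3.236 -4.632 -0.771
vertex 3.576 -4.424 -1.335
vertex 3.826 -4.736 -0.772
endloop
endfacet
facet normal -0.072 -0.417 0.906
outer loop
vertex 3.236 -4.632 -0.771
vertex 3.826 -4.736 -0.772
vertex 3.545 -2.883 0.058
endloop
endfacet
facet normal -0.074 -0.417 0.906
outer loop
vertex 3.545 -2.883 0.058
vertex 3.826 -4.736 -0.772
vertex 4.134 -2.987 0.058
endloop
endfacet
facet normal 0.158 0.892 0.423
outer loop
vertex 3.545 -2.883 0.058
vertex 4.134 -2.987 0.058
vertex 3.884 -2.676 -0.505
endloop
endfacet
facet normal -0.320 0.475 -0.820
outer loop
vertex 3.928 1.039 -0.162
vertex 2.979 0.988 0.179
vertex 3.664 1.714 0.332
endloop
endfacet
facet normal 0.945 0.161 0.285
outer loop
vertex 3.928 1.039 -0.162
vertex 3.664 1.714 0.332
vertex 3.541 0.152 1.621
endloop
endfacet
facet normal -0.320 0.474 -0.820
outer loop
vertex 3.664 1.714 0.332
vertex 2.979 0.988 0.179
vertex 2.884 1.842 0.71
endloop
endfacet
facet normal 0.435 0.552 0.711
outer loop
vertex 3.664 1.714 0.332
vertex 2.884 1.842 0.71
vertex 3.541 0.152 1.621
endloop
endfacet
facet normal -0.319 0.475 -0.820
outer loop
vertex 2.884 1.842 0.71
vertex 2.979 0.988 0.179
vertex 2.175 1.327 0.688
endloop
endfacet
facet normal -0.292 0.364 0.885
outer loop
vertex 2.884 1.842 0.71
vertex 2.175 1.327 0.688
vertex 3.541 0.152 1.621
endloop
endfacet
facet normal -0.319 0.475 -0.820
outer loop
vertex 2.175 1.327 0.688
vertex 2.979 0.988 0.179
vertex 2.071 0.557 0.283
endloop
endfacet
facet normal -0.688 -0.263 0.676
outer loop
vertex 2.175 1.327 0.688
vertex 2.071 0.557 0.283
vertex 3.541 0.152 1.621
endloop
endfacet
facet normal -0.319 0.475 -0.820
outer loop
vertex 2.071 0.557 0.283
vertex 2.979 0.988 0.179
vertex 2.651 0.112 -0.201
endloop
endfacet
facet normal -0.456 -0.857 0.241
outer loop
vertex 2.071 0.557 0.283
vertex 2.651 0.112 -0.201
vertex 3.541 0.152 1.621
endloop
endfacet
facet normal -0.320 0.475 -0.820
outer loop
vertex 2.651 0.112 -0.201
vertex 2.979 0.988 0.179
vertex 3.477 0.326 -0.399
endloop
endfacet
facet normal 0.229 -0.969 -0.091
outer loop
vertex 2.651 0.112 -0.201
vertex 3.477 0.326 -0.399
vertex 3.541 0.152 1.621
endloop
endfacet
facet normal -0.320 0.475 -0.820
outer loop
vertex 3.477 0.326 -0.399
vertex 2.979 0.988 0.179
vertex 3.928 1.039 -0.162
endloop
endfacet
facet normal 0.854 -0.516 -0.072
outer loop
vertex 3.477 0.326 -0.399
vertex 3.928 1.039 -0.162
vertex 3.541 0.152 1.621
endloop
endfacet

endsolid


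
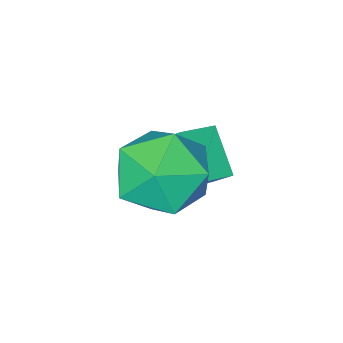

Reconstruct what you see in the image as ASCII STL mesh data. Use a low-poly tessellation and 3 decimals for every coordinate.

solid 
facet normal 0.264 0.924 0.278
outer loop
vertex -1.121 4.136 -0.726
vertex -2.047 4.148 0.115
vertex -0.914 3.727 0.438
endloop
endfacet
facet normal 0.830 0.556 0.048
outer loop
vertex -1.121 4.136 -0.726
vertex -0.914 3.727 0.438
vertex -0.44 3.103 -0.538
endloop
endfacet
facet normal 0.700 0.348 -0.623
outer loop
vertex -1.121 4.136 -0.726
vertex -0.44 3.103 -0.538
vertex -1.281 3.138 -1.464
endloop
endfacet
facet normal 0.054 0.588 -0.807
outer loop
vertex -1.121 4.136 -0.726
vertex -1.281 3.138 -1.464
vertex -2.274 3.784 -1.06
endloop
endfacet
facet normal -0.215 0.944 -0.251
outer loop
vertex -1.121 4.136 -0.726
vertex -2.274 3.784 -1.06
vertex -2.047 4.148 0.115
endloop
endfacet
facet normal 0.892 -0.029 0.452
outer loop
vertex -0.44 3.103 -0.538
vertex -0.914 3.727 0.438
vertex -0.946 2.476 0.42
endloop
endfacet
facet normal -0.024 0.567 0.824
outer loop
vertex -0.914 3.727 0.438
vertex -2.047 4.148 0.115
vertex -1.939 3.122 0.824
endloop
endfacet
facet normal -0.800 0.599 -0.031
outer loop
vertex -2.047 4.148 0.115
vertex -2.274 3.784 -1.06
vertex -2.78 3.157 -0.102
endloop
endfacet
facet normal -0.364 0.023 -0.931
outer loop
vertex -2.274 3.784 -1.06
vertex -1.281 3.138 -1.464
vertex -2.306 2.533 -1.078
endloop
endfacet
facet normal 0.682 -0.366 -0.633
outer loop
vertex -1.281 3.138 -1.464
vertex -0.44 3.103 -0.538
vertex -1.173 2.112 -0.755
endloop
endfacet
facet normal -0.054 -0.588 0.807
outer loop
vertex -2.099 2.124 0.086
vertex -0.946 2.476 0.42
vertex -1.939 3.122 0.824
endloop
endfacet
facet normal -0.700 -0.348 0.623
outer loop
vertex -2.099 2.124 0.086
vertex -1.939 3.122 0.824
vertex -2.78 3.157 -0.102
endloop
endfacet
facet normal -0.830 -0.556 -0.048
outer loop
vertex -2.099 2.124 0.086
vertex -2.78 3.157 -0.102
vertex -2.306 2.533 -1.078
endloop
endfacet
facet normal -0.264 -0.924 -0.278
outer loop
vertex -2.099 2.124 0.086
vertex -2.306 2.533 -1.078
vertex -1.173 2.112 -0.755
endloop
endfacet
facet normal 0.215 -0.944 0.251
outer loop
vertex -2.099 2.124 0.086
vertex -1.173 2.112 -0.755
vertex -0.946 2.476 0.42
endloop
endfacet
facet normal 0.364 -0.023 0.931
outer loop
vertex -1.939 3.122 0.824
vertex -0.946 2.476 0.42
vertex -0.914 3.727 0.438
endloop
endfacet
facet normal -0.682 0.366 0.633
outer loop
vertex -2.78 3.157 -0.102
vertex -1.939 3.122 0.824
vertex -2.047 4.148 0.115
endloop
endfacet
facet normal -0.892 0.029 -0.452
outer loop
vertex -2.306 2.533 -1.078
vertex -2.78 3.157 -0.102
vertex -2.274 3.784 -1.06
endloop
endfacet
facet normal 0.024 -0.567 -0.824
outer loop
vertex -1.173 2.112 -0.755
vertex -2.306 2.533 -1.078
vertex -1.281 3.138 -1.464
endloop
endfacet
facet normal 0.800 -0.599 0.031
outer loop
vertex -0.946 2.476 0.42
vertex -1.173 2.112 -0.755
vertex -0.44 3.103 -0.538
endloop
endfacet
facet normal -0.944 0.010 -0.331
outer loop
vertex -4.147 1.884 -1.132
vertex -3.823 2.926 -2.025
vertex -3.956 1.345 -1.692
endloop
endfacet
facet normal -0.230 -0.739 0.633
outer loop
vertex -2.937 1.334 -1.335
vertex -4.147 1.884 -1.132
vertex -3.956 1.345 -1.692
endloop
endfacet
facet normal -0.944 0.010 -0.330
outer loop
vertex -3.956 1.345 -1.692
vertex -3.823 2.926 -2.025
vertex -3.633 2.387 -2.585
endloop
endfacet
facet normal 0.238 -0.674 -0.700
outer loop
vertex -3.633 2.387 -2.585
vertex -2.937 1.334 -1.335
vertex -3.956 1.345 -1.692
endloop
endfacet
facet normal -0.238 0.674 0.700
outer loop
vertex -4.147 1.884 -1.132
vertex -2.804 2.915 -1.668
vertex -3.823 2.926 -2.025
endloop
endfacet
facet normal -0.230 -0.739 0.633
outer loop
vertex -3.127 1.873 -0.775
vertex -4.147 1.884 -1.132
vertex -2.937 1.334 -1.335
endloop
endfacet
facet normal -0.238 0.674 0.700
outer loop
vertex -3.127 1.873 -0.775
vertex -2.804 2.915 -1.668
vertex -4.147 1.884 -1.132
endloop
endfacet
facet normal 0.230 0.739 -0.633
outer loop
vertex -3.823 2.926 -2.025
vertex -2.804 2.915 -1.668
vertex -3.633 2.387 -2.585
endloop
endfacet
facet normal 0.238 -0.674 -0.700
outer loop
vertex -2.613 2.376 -2.228
vertex -2.937 1.334 -1.335
vertex -3.633 2.387 -2.585
endloop
endfacet
facet normal 0.230 0.739 -0.633
outer loop
vertex -3.633 2.387 -2.585
vertex -2.804 2.915 -1.668
vertex -2.613 2.376 -2.228
endloop
endfacet
facet normal 0.944 -0.010 0.330
outer loop
vertex -2.613 2.376 -2.228
vertex -3.127 1.873 -0.775
vertex -2.937 1.334 -1.335
endloop
endfacet
facet normal 0.944 -0.009 0.331
outer loop
vertex -2.804 2.915 -1.668
vertex -3.127 1.873 -0.775
vertex -2.613 2.376 -2.228
endloop
endfacet

endsolid


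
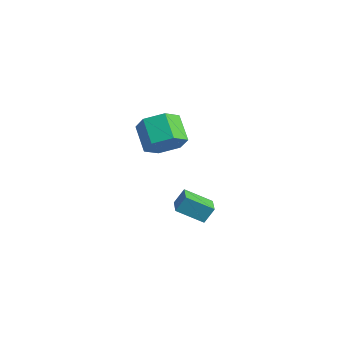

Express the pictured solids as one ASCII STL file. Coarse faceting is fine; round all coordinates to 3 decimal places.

solid 
facet normal 0.784 -0.311 -0.537
outer loop
vertex 0.359 -3.258 3.275
vertex -0.187 -3.23 2.461
vertex 0.318 -2.438 2.74
endloop
endfacet
facet normal 0.619 0.450 0.643
outer loop
vertex 0.359 -3.258 3.275
vertex 0.318 -2.438 2.74
vertex -0.747 -2.818 4.032
endloop
endfacet
facet normal 0.620 0.450 0.643
outer loop
vertex -0.747 -2.818 4.032
vertex 0.318 -2.438 2.74
vertex -0.787 -1.998 3.497
endloop
endfacet
facet normal -0.784 0.312 0.537
outer loop
vertex -0.747 -2.818 4.032
vertex -0.787 -1.998 3.497
vertex -1.293 -2.79 3.219
endloop
endfacet
facet normal 0.784 -0.311 -0.537
outer loop
vertex 0.318 -2.438 2.74
vertex -0.187 -3.23 2.461
vertex -0.228 -2.41 1.926
endloop
endfacet
facet normal 0.274 0.950 -0.151
outer loop
vertex 0.318 -2.438 2.74
vertex -0.228 -2.41 1.926
vertex -0.787 -1.998 3.497
endloop
endfacet
facet normal 0.274 0.950 -0.151
outer loop
vertex -0.787 -1.998 3.497
vertex -0.228 -2.41 1.926
vertex -1.333 -1.97 2.683
endloop
endfacet
facet normal -0.784 0.312 0.537
outer loop
vertex -0.787 -1.998 3.497
vertex -1.333 -1.97 2.683
vertex -1.293 -2.79 3.219
endloop
endfacet
facet normal 0.784 -0.311 -0.537
outer loop
vertex -0.228 -2.41 1.926
vertex -0.187 -3.23 2.461
vertex -0.733 -3.202 1.648
endloop
endfacet
facet normal -0.346 0.499 -0.795
outer loop
vertex -0.228 -2.41 1.926
vertex -0.733 -3.202 1.648
vertex -1.333 -1.97 2.683
endloop
endfacet
facet normal -0.345 0.499 -0.795
outer loop
vertex -1.333 -1.97 2.683
vertex -0.733 -3.202 1.648
vertex -1.839 -2.762 2.405
endloop
endfacet
facet normal -0.784 0.312 0.537
outer loop
vertex -1.333 -1.97 2.683
vertex -1.839 -2.762 2.405
vertex -1.293 -2.79 3.219
endloop
endfacet
facet normal 0.784 -0.312 -0.537
outer loop
vertex -0.733 -3.202 1.648
vertex -0.187 -3.23 2.461
vertex -0.693 -4.022 2.183
endloop
endfacet
facet normal -0.619 -0.450 -0.643
outer loop
vertex -0.733 -3.202 1.648
vertex -0.693 -4.022 2.183
vertex -1.839 -2.762 2.405
endloop
endfacet
facet normal -0.620 -0.450 -0.643
outer loop
vertex -1.839 -2.762 2.405
vertex -0.693 -4.022 2.183
vertex -1.798 -3.582 2.94
endloop
endfacet
facet normal -0.784 0.311 0.537
outer loop
vertex -1.839 -2.762 2.405
vertex -1.798 -3.582 2.94
vertex -1.293 -2.79 3.219
endloop
endfacet
facet normal 0.784 -0.312 -0.537
outer loop
vertex -0.693 -4.022 2.183
vertex -0.187 -3.23 2.461
vertex -0.147 -4.05 2.997
endloop
endfacet
facet normal -0.274 -0.950 0.151
outer loop
vertex -0.693 -4.022 2.183
vertex -0.147 -4.05 2.997
vertex -1.798 -3.582 2.94
endloop
endfacet
facet normal -0.274 -0.950 0.151
outer loop
vertex -1.798 -3.582 2.94
vertex -0.147 -4.05 2.997
vertex -1.252 -3.61 3.754
endloop
endfacet
facet normal -0.784 0.311 0.537
outer loop
vertex -1.798 -3.582 2.94
vertex -1.252 -3.61 3.754
vertex -1.293 -2.79 3.219
endloop
endfacet
facet normal 0.784 -0.312 -0.537
outer loop
vertex -0.147 -4.05 2.997
vertex -0.187 -3.23 2.461
vertex 0.359 -3.258 3.275
endloop
endfacet
facet normal 0.345 -0.500 0.794
outer loop
vertex -0.147 -4.05 2.997
vertex 0.359 -3.258 3.275
vertex -1.252 -3.61 3.754
endloop
endfacet
facet normal 0.345 -0.499 0.795
outer loop
vertex -1.252 -3.61 3.754
vertex 0.359 -3.258 3.275
vertex -0.747 -2.818 4.032
endloop
endfacet
facet normal -0.784 0.311 0.537
outer loop
vertex -1.252 -3.61 3.754
vertex -0.747 -2.818 4.032
vertex -1.293 -2.79 3.219
endloop
endfacet
facet normal -0.788 0.577 -0.215
outer loop
vertex -0.96 -1.568 -1.713
vertex -0.091 -0.657 -2.454
vertex -1.101 -2.037 -2.456
endloop
endfacet
facet normal -0.595 -0.624 0.507
outer loop
vertex -0.329 -2.603 -2.246
vertex -0.96 -1.568 -1.713
vertex -1.101 -2.037 -2.456
endloop
endfacet
facet normal -0.788 0.577 -0.214
outer loop
vertex -1.101 -2.037 -2.456
vertex -0.091 -0.657 -2.454
vertex -0.233 -1.126 -3.197
endloop
endfacet
facet normal -0.159 -0.527 -0.835
outer loop
vertex -0.233 -1.126 -3.197
vertex -0.329 -2.603 -2.246
vertex -1.101 -2.037 -2.456
endloop
endfacet
facet normal 0.159 0.527 0.835
outer loop
vertex -0.96 -1.568 -1.713
vertex 0.681 -1.223 -2.244
vertex -0.091 -0.657 -2.454
endloop
endfacet
facet normal -0.595 -0.624 0.507
outer loop
vertex -0.187 -2.134 -1.503
vertex -0.96 -1.568 -1.713
vertex -0.329 -2.603 -2.246
endloop
endfacet
facet normal 0.159 0.527 0.835
outer loop
vertex -0.187 -2.134 -1.503
vertex 0.681 -1.223 -2.244
vertex -0.96 -1.568 -1.713
endloop
endfacet
facet normal 0.595 0.623 -0.507
outer loop
vertex -0.091 -0.657 -2.454
vertex 0.681 -1.223 -2.244
vertex -0.233 -1.126 -3.197
endloop
endfacet
facet normal -0.159 -0.527 -0.835
outer loop
vertex 0.54 -1.692 -2.987
vertex -0.329 -2.603 -2.246
vertex -0.233 -1.126 -3.197
endloop
endfacet
facet normal 0.595 0.624 -0.507
outer loop
vertex -0.233 -1.126 -3.197
vertex 0.681 -1.223 -2.244
vertex 0.54 -1.692 -2.987
endloop
endfacet
facet normal 0.788 -0.577 0.214
outer loop
vertex 0.54 -1.692 -2.987
vertex -0.187 -2.134 -1.503
vertex -0.329 -2.603 -2.246
endloop
endfacet
facet normal 0.788 -0.577 0.214
outer loop
vertex 0.681 -1.223 -2.244
vertex -0.187 -2.134 -1.503
vertex 0.54 -1.692 -2.987
endloop
endfacet

endsolid


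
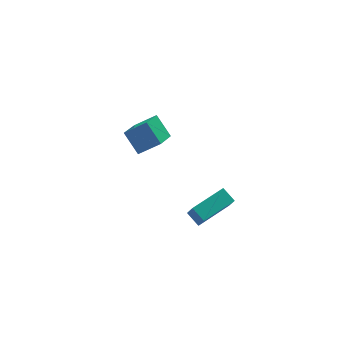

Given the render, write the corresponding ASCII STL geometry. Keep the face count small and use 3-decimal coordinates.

solid 
facet normal -0.949 -0.279 -0.144
outer loop
vertex 1.055 -4.571 -2.32
vertex 0.785 -3.863 -1.913
vertex 1.04 -4.003 -3.32
endloop
endfacet
facet normal 0.313 -0.824 -0.473
outer loop
vertex 2.835 -3.477 -3.047
vertex 1.055 -4.571 -2.32
vertex 1.04 -4.003 -3.32
endloop
endfacet
facet normal -0.950 -0.278 -0.144
outer loop
vertex 1.04 -4.003 -3.32
vertex 0.785 -3.863 -1.913
vertex 0.771 -3.295 -2.913
endloop
endfacet
facet normal -0.013 0.495 -0.869
outer loop
vertex 0.771 -3.295 -2.913
vertex 2.835 -3.477 -3.047
vertex 1.04 -4.003 -3.32
endloop
endfacet
facet normal 0.013 -0.495 0.869
outer loop
vertex 1.055 -4.571 -2.32
vertex 2.58 -3.337 -1.64
vertex 0.785 -3.863 -1.913
endloop
endfacet
facet normal 0.313 -0.824 -0.472
outer loop
vertex 2.849 -4.045 -2.047
vertex 1.055 -4.571 -2.32
vertex 2.835 -3.477 -3.047
endloop
endfacet
facet normal 0.013 -0.495 0.869
outer loop
vertex 2.849 -4.045 -2.047
vertex 2.58 -3.337 -1.64
vertex 1.055 -4.571 -2.32
endloop
endfacet
facet normal -0.313 0.824 0.472
outer loop
vertex 0.785 -3.863 -1.913
vertex 2.58 -3.337 -1.64
vertex 0.771 -3.295 -2.913
endloop
endfacet
facet normal -0.013 0.495 -0.869
outer loop
vertex 2.565 -2.769 -2.64
vertex 2.835 -3.477 -3.047
vertex 0.771 -3.295 -2.913
endloop
endfacet
facet normal -0.313 0.824 0.473
outer loop
vertex 0.771 -3.295 -2.913
vertex 2.58 -3.337 -1.64
vertex 2.565 -2.769 -2.64
endloop
endfacet
facet normal 0.949 0.279 0.145
outer loop
vertex 2.565 -2.769 -2.64
vertex 2.849 -4.045 -2.047
vertex 2.835 -3.477 -3.047
endloop
endfacet
facet normal 0.950 0.278 0.144
outer loop
vertex 2.58 -3.337 -1.64
vertex 2.849 -4.045 -2.047
vertex 2.565 -2.769 -2.64
endloop
endfacet
facet normal -0.766 0.277 -0.580
outer loop
vertex -0.118 2.429 -1.798
vertex 0.825 3.442 -2.559
vertex 0.213 1.434 -2.71
endloop
endfacet
facet normal -0.597 -0.641 0.483
outer loop
vertex 1.255 1.058 -1.921
vertex -0.118 2.429 -1.798
vertex 0.213 1.434 -2.71
endloop
endfacet
facet normal -0.766 0.277 -0.580
outer loop
vertex 0.213 1.434 -2.71
vertex 0.825 3.442 -2.559
vertex 1.157 2.448 -3.472
endloop
endfacet
facet normal 0.239 -0.716 -0.656
outer loop
vertex 1.157 2.448 -3.472
vertex 1.255 1.058 -1.921
vertex 0.213 1.434 -2.71
endloop
endfacet
facet normal -0.239 0.716 0.656
outer loop
vertex -0.118 2.429 -1.798
vertex 1.867 3.066 -1.77
vertex 0.825 3.442 -2.559
endloop
endfacet
facet normal -0.597 -0.642 0.481
outer loop
vertex 0.923 2.052 -1.008
vertex -0.118 2.429 -1.798
vertex 1.255 1.058 -1.921
endloop
endfacet
facet normal -0.239 0.716 0.656
outer loop
vertex 0.923 2.052 -1.008
vertex 1.867 3.066 -1.77
vertex -0.118 2.429 -1.798
endloop
endfacet
facet normal 0.596 0.642 -0.482
outer loop
vertex 0.825 3.442 -2.559
vertex 1.867 3.066 -1.77
vertex 1.157 2.448 -3.472
endloop
endfacet
facet normal 0.239 -0.716 -0.656
outer loop
vertex 2.198 2.071 -2.682
vertex 1.255 1.058 -1.921
vertex 1.157 2.448 -3.472
endloop
endfacet
facet normal 0.598 0.641 -0.482
outer loop
vertex 1.157 2.448 -3.472
vertex 1.867 3.066 -1.77
vertex 2.198 2.071 -2.682
endloop
endfacet
facet normal 0.766 -0.277 0.580
outer loop
vertex 2.198 2.071 -2.682
vertex 0.923 2.052 -1.008
vertex 1.255 1.058 -1.921
endloop
endfacet
facet normal 0.766 -0.277 0.580
outer loop
vertex 1.867 3.066 -1.77
vertex 0.923 2.052 -1.008
vertex 2.198 2.071 -2.682
endloop
endfacet

endsolid


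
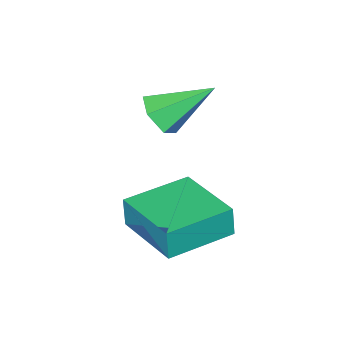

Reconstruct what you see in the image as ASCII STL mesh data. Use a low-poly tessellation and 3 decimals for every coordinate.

solid 
facet normal -0.961 0.277 0.011
outer loop
vertex -1.135 -2.194 -0.838
vertex -0.614 -0.394 -0.685
vertex -1.125 -2.124 -1.695
endloop
endfacet
facet normal -0.277 -0.957 -0.081
outer loop
vertex 0.614 -2.626 -1.715
vertex -1.135 -2.194 -0.838
vertex -1.125 -2.124 -1.695
endloop
endfacet
facet normal -0.961 0.277 0.011
outer loop
vertex -1.125 -2.124 -1.695
vertex -0.614 -0.394 -0.685
vertex -0.604 -0.324 -1.543
endloop
endfacet
facet normal 0.012 0.081 -0.997
outer loop
vertex -0.604 -0.324 -1.543
vertex 0.614 -2.626 -1.715
vertex -1.125 -2.124 -1.695
endloop
endfacet
facet normal -0.012 -0.081 0.997
outer loop
vertex -1.135 -2.194 -0.838
vertex 1.125 -0.896 -0.705
vertex -0.614 -0.394 -0.685
endloop
endfacet
facet normal -0.277 -0.957 -0.081
outer loop
vertex 0.604 -2.696 -0.857
vertex -1.135 -2.194 -0.838
vertex 0.614 -2.626 -1.715
endloop
endfacet
facet normal -0.012 -0.081 0.997
outer loop
vertex 0.604 -2.696 -0.857
vertex 1.125 -0.896 -0.705
vertex -1.135 -2.194 -0.838
endloop
endfacet
facet normal 0.277 0.957 0.081
outer loop
vertex -0.614 -0.394 -0.685
vertex 1.125 -0.896 -0.705
vertex -0.604 -0.324 -1.543
endloop
endfacet
facet normal 0.013 0.081 -0.997
outer loop
vertex 1.135 -0.826 -1.562
vertex 0.614 -2.626 -1.715
vertex -0.604 -0.324 -1.543
endloop
endfacet
facet normal 0.277 0.957 0.081
outer loop
vertex -0.604 -0.324 -1.543
vertex 1.125 -0.896 -0.705
vertex 1.135 -0.826 -1.562
endloop
endfacet
facet normal 0.961 -0.277 -0.011
outer loop
vertex 1.135 -0.826 -1.562
vertex 0.604 -2.696 -0.857
vertex 0.614 -2.626 -1.715
endloop
endfacet
facet normal 0.961 -0.277 -0.011
outer loop
vertex 1.125 -0.896 -0.705
vertex 0.604 -2.696 -0.857
vertex 1.135 -0.826 -1.562
endloop
endfacet
facet normal 0.533 -0.601 -0.596
outer loop
vertex -0.491 -2.388 1.066
vertex -0.911 -2.893 1.2
vertex -1.031 -2.486 0.682
endloop
endfacet
facet normal 0.061 0.943 -0.326
outer loop
vertex -0.491 -2.388 1.066
vertex -1.031 -2.486 0.682
vertex -1.769 -1.927 2.16
endloop
endfacet
facet normal 0.533 -0.601 -0.596
outer loop
vertex -1.031 -2.486 0.682
vertex -0.911 -2.893 1.2
vertex -1.451 -2.991 0.816
endloop
endfacet
facet normal -0.716 0.455 -0.530
outer loop
vertex -1.031 -2.486 0.682
vertex -1.451 -2.991 0.816
vertex -1.769 -1.927 2.16
endloop
endfacet
facet normal 0.533 -0.600 -0.596
outer loop
vertex -1.451 -2.991 0.816
vertex -0.911 -2.893 1.2
vertex -1.33 -3.398 1.334
endloop
endfacet
facet normal -0.958 -0.286 -0.001
outer loop
vertex -1.451 -2.991 0.816
vertex -1.33 -3.398 1.334
vertex -1.769 -1.927 2.16
endloop
endfacet
facet normal 0.532 -0.600 -0.597
outer loop
vertex -1.33 -3.398 1.334
vertex -0.911 -2.893 1.2
vertex -0.79 -3.301 1.718
endloop
endfacet
facet normal -0.423 -0.536 0.730
outer loop
vertex -1.33 -3.398 1.334
vertex -0.79 -3.301 1.718
vertex -1.769 -1.927 2.16
endloop
endfacet
facet normal 0.534 -0.599 -0.597
outer loop
vertex -0.79 -3.301 1.718
vertex -0.911 -2.893 1.2
vertex -0.371 -2.795 1.585
endloop
endfacet
facet normal 0.354 -0.048 0.934
outer loop
vertex -0.79 -3.301 1.718
vertex -0.371 -2.795 1.585
vertex -1.769 -1.927 2.16
endloop
endfacet
facet normal 0.533 -0.601 -0.595
outer loop
vertex -0.371 -2.795 1.585
vertex -0.911 -2.893 1.2
vertex -0.491 -2.388 1.066
endloop
endfacet
facet normal 0.597 0.693 0.405
outer loop
vertex -0.371 -2.795 1.585
vertex -0.491 -2.388 1.066
vertex -1.769 -1.927 2.16
endloop
endfacet

endsolid


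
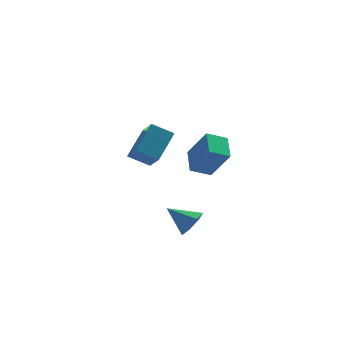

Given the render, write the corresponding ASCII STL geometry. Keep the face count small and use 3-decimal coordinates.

solid 
facet normal 0.740 -0.342 -0.579
outer loop
vertex 0.477 -2.349 -1.83
vertex -0.11 -2.453 -2.518
vertex 0.393 -1.725 -2.306
endloop
endfacet
facet normal 0.266 0.607 0.749
outer loop
vertex 0.477 -2.349 -1.83
vertex 0.393 -1.725 -2.306
vertex -1.33 -1.887 -1.562
endloop
endfacet
facet normal 0.740 -0.343 -0.579
outer loop
vertex 0.393 -1.725 -2.306
vertex -0.11 -2.453 -2.518
vertex -0.069 -1.648 -2.942
endloop
endfacet
facet normal -0.031 0.989 0.143
outer loop
vertex 0.393 -1.725 -2.306
vertex -0.069 -1.648 -2.942
vertex -1.33 -1.887 -1.562
endloop
endfacet
facet normal 0.740 -0.343 -0.579
outer loop
vertex -0.069 -1.648 -2.942
vertex -0.11 -2.453 -2.518
vertex -0.562 -2.178 -3.258
endloop
endfacet
facet normal -0.554 0.741 -0.378
outer loop
vertex -0.069 -1.648 -2.942
vertex -0.562 -2.178 -3.258
vertex -1.33 -1.887 -1.562
endloop
endfacet
facet normal 0.739 -0.343 -0.579
outer loop
vertex -0.562 -2.178 -3.258
vertex -0.11 -2.453 -2.518
vertex -0.715 -2.914 -3.017
endloop
endfacet
facet normal -0.906 0.051 -0.419
outer loop
vertex -0.562 -2.178 -3.258
vertex -0.715 -2.914 -3.017
vertex -1.33 -1.887 -1.562
endloop
endfacet
facet normal 0.739 -0.343 -0.579
outer loop
vertex -0.715 -2.914 -3.017
vertex -0.11 -2.453 -2.518
vertex -0.412 -3.303 -2.4
endloop
endfacet
facet normal -0.824 -0.564 0.049
outer loop
vertex -0.715 -2.914 -3.017
vertex -0.412 -3.303 -2.4
vertex -1.33 -1.887 -1.562
endloop
endfacet
facet normal 0.739 -0.343 -0.580
outer loop
vertex -0.412 -3.303 -2.4
vertex -0.11 -2.453 -2.518
vertex 0.119 -3.051 -1.872
endloop
endfacet
facet normal -0.369 -0.639 0.675
outer loop
vertex -0.412 -3.303 -2.4
vertex 0.119 -3.051 -1.872
vertex -1.33 -1.887 -1.562
endloop
endfacet
facet normal 0.740 -0.343 -0.579
outer loop
vertex 0.119 -3.051 -1.872
vertex -0.11 -2.453 -2.518
vertex 0.477 -2.349 -1.83
endloop
endfacet
facet normal 0.116 -0.118 0.986
outer loop
vertex 0.119 -3.051 -1.872
vertex 0.477 -2.349 -1.83
vertex -1.33 -1.887 -1.562
endloop
endfacet
facet normal -0.411 0.368 -0.834
outer loop
vertex -0.55 -4.168 2.471
vertex -0.421 -2.788 3.017
vertex 0.539 -4.075 1.975
endloop
endfacet
facet normal -0.088 -0.926 -0.366
outer loop
vertex 1.361 -4.812 3.643
vertex -0.55 -4.168 2.471
vertex 0.539 -4.075 1.975
endloop
endfacet
facet normal -0.411 0.369 -0.834
outer loop
vertex 0.539 -4.075 1.975
vertex -0.421 -2.788 3.017
vertex 0.668 -2.695 2.522
endloop
endfacet
facet normal 0.908 0.079 -0.412
outer loop
vertex 0.668 -2.695 2.522
vertex 1.361 -4.812 3.643
vertex 0.539 -4.075 1.975
endloop
endfacet
facet normal -0.908 -0.078 0.413
outer loop
vertex -0.55 -4.168 2.471
vertex 0.401 -3.525 4.685
vertex -0.421 -2.788 3.017
endloop
endfacet
facet normal -0.087 -0.926 -0.366
outer loop
vertex 0.272 -4.905 4.138
vertex -0.55 -4.168 2.471
vertex 1.361 -4.812 3.643
endloop
endfacet
facet normal -0.907 -0.079 0.413
outer loop
vertex 0.272 -4.905 4.138
vertex 0.401 -3.525 4.685
vertex -0.55 -4.168 2.471
endloop
endfacet
facet normal 0.087 0.926 0.366
outer loop
vertex -0.421 -2.788 3.017
vertex 0.401 -3.525 4.685
vertex 0.668 -2.695 2.522
endloop
endfacet
facet normal 0.907 0.078 -0.413
outer loop
vertex 1.49 -3.432 4.189
vertex 1.361 -4.812 3.643
vertex 0.668 -2.695 2.522
endloop
endfacet
facet normal 0.088 0.926 0.366
outer loop
vertex 0.668 -2.695 2.522
vertex 0.401 -3.525 4.685
vertex 1.49 -3.432 4.189
endloop
endfacet
facet normal 0.411 -0.368 0.834
outer loop
vertex 1.49 -3.432 4.189
vertex 0.272 -4.905 4.138
vertex 1.361 -4.812 3.643
endloop
endfacet
facet normal 0.411 -0.369 0.834
outer loop
vertex 0.401 -3.525 4.685
vertex 0.272 -4.905 4.138
vertex 1.49 -3.432 4.189
endloop
endfacet
facet normal -0.849 0.249 0.466
outer loop
vertex -2.464 1.143 1.215
vertex -1.42 2.381 2.456
vertex -2.712 2.562 0.007
endloop
endfacet
facet normal -0.511 -0.607 -0.608
outer loop
vertex -1.54 2.219 -0.636
vertex -2.464 1.143 1.215
vertex -2.712 2.562 0.007
endloop
endfacet
facet normal -0.849 0.249 0.466
outer loop
vertex -2.712 2.562 0.007
vertex -1.42 2.381 2.456
vertex -1.668 3.8 1.248
endloop
endfacet
facet normal -0.132 0.755 -0.642
outer loop
vertex -1.668 3.8 1.248
vertex -1.54 2.219 -0.636
vertex -2.712 2.562 0.007
endloop
endfacet
facet normal 0.132 -0.755 0.642
outer loop
vertex -2.464 1.143 1.215
vertex -0.248 2.038 1.813
vertex -1.42 2.381 2.456
endloop
endfacet
facet normal -0.511 -0.607 -0.608
outer loop
vertex -1.292 0.8 0.572
vertex -2.464 1.143 1.215
vertex -1.54 2.219 -0.636
endloop
endfacet
facet normal 0.132 -0.755 0.642
outer loop
vertex -1.292 0.8 0.572
vertex -0.248 2.038 1.813
vertex -2.464 1.143 1.215
endloop
endfacet
facet normal 0.511 0.607 0.608
outer loop
vertex -1.42 2.381 2.456
vertex -0.248 2.038 1.813
vertex -1.668 3.8 1.248
endloop
endfacet
facet normal -0.132 0.755 -0.642
outer loop
vertex -0.496 3.457 0.605
vertex -1.54 2.219 -0.636
vertex -1.668 3.8 1.248
endloop
endfacet
facet normal 0.511 0.607 0.608
outer loop
vertex -1.668 3.8 1.248
vertex -0.248 2.038 1.813
vertex -0.496 3.457 0.605
endloop
endfacet
facet normal 0.849 -0.249 -0.466
outer loop
vertex -0.496 3.457 0.605
vertex -1.292 0.8 0.572
vertex -1.54 2.219 -0.636
endloop
endfacet
facet normal 0.849 -0.249 -0.466
outer loop
vertex -0.248 2.038 1.813
vertex -1.292 0.8 0.572
vertex -0.496 3.457 0.605
endloop
endfacet

endsolid


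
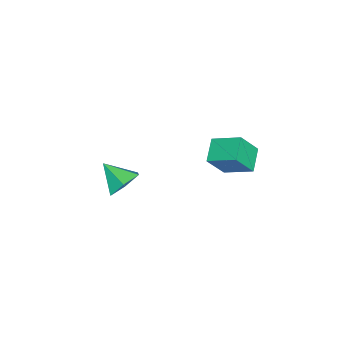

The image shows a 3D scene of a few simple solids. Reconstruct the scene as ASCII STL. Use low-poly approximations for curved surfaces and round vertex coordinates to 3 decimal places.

solid 
facet normal 0.239 0.756 -0.609
outer loop
vertex -1.386 -2.398 -1.788
vertex -2.376 -2.004 -1.687
vertex -1.606 -1.7 -1.008
endloop
endfacet
facet normal 0.707 -0.416 0.572
outer loop
vertex -1.386 -2.398 -1.788
vertex -1.606 -1.7 -1.008
vertex -2.764 -3.236 -0.693
endloop
endfacet
facet normal 0.239 0.756 -0.609
outer loop
vertex -1.606 -1.7 -1.008
vertex -2.376 -2.004 -1.687
vertex -2.596 -1.305 -0.906
endloop
endfacet
facet normal 0.140 0.097 0.985
outer loop
vertex -1.606 -1.7 -1.008
vertex -2.596 -1.305 -0.906
vertex -2.764 -3.236 -0.693
endloop
endfacet
facet normal 0.238 0.756 -0.610
outer loop
vertex -2.596 -1.305 -0.906
vertex -2.376 -2.004 -1.687
vertex -3.365 -1.61 -1.585
endloop
endfacet
facet normal -0.686 0.138 0.714
outer loop
vertex -2.596 -1.305 -0.906
vertex -3.365 -1.61 -1.585
vertex -2.764 -3.236 -0.693
endloop
endfacet
facet normal 0.238 0.756 -0.609
outer loop
vertex -3.365 -1.61 -1.585
vertex -2.376 -2.004 -1.687
vertex -3.145 -2.308 -2.365
endloop
endfacet
facet normal -0.943 -0.332 0.031
outer loop
vertex -3.365 -1.61 -1.585
vertex -3.145 -2.308 -2.365
vertex -2.764 -3.236 -0.693
endloop
endfacet
facet normal 0.238 0.756 -0.609
outer loop
vertex -3.145 -2.308 -2.365
vertex -2.376 -2.004 -1.687
vertex -2.155 -2.702 -2.467
endloop
endfacet
facet normal -0.375 -0.844 -0.383
outer loop
vertex -3.145 -2.308 -2.365
vertex -2.155 -2.702 -2.467
vertex -2.764 -3.236 -0.693
endloop
endfacet
facet normal 0.239 0.756 -0.609
outer loop
vertex -2.155 -2.702 -2.467
vertex -2.376 -2.004 -1.687
vertex -1.386 -2.398 -1.788
endloop
endfacet
facet normal 0.450 -0.886 -0.112
outer loop
vertex -2.155 -2.702 -2.467
vertex -1.386 -2.398 -1.788
vertex -2.764 -3.236 -0.693
endloop
endfacet
facet normal -0.389 0.429 -0.816
outer loop
vertex -2.467 3.336 2.663
vertex -2.308 4.82 3.367
vertex -1.221 3.455 2.132
endloop
endfacet
facet normal -0.096 -0.899 -0.427
outer loop
vertex -0.592 2.76 3.453
vertex -2.467 3.336 2.663
vertex -1.221 3.455 2.132
endloop
endfacet
facet normal -0.388 0.429 -0.816
outer loop
vertex -1.221 3.455 2.132
vertex -2.308 4.82 3.367
vertex -1.062 4.938 2.836
endloop
endfacet
facet normal 0.916 0.087 -0.391
outer loop
vertex -1.062 4.938 2.836
vertex -0.592 2.76 3.453
vertex -1.221 3.455 2.132
endloop
endfacet
facet normal -0.916 -0.087 0.391
outer loop
vertex -2.467 3.336 2.663
vertex -1.679 4.125 4.688
vertex -2.308 4.82 3.367
endloop
endfacet
facet normal -0.097 -0.899 -0.426
outer loop
vertex -1.838 2.642 3.984
vertex -2.467 3.336 2.663
vertex -0.592 2.76 3.453
endloop
endfacet
facet normal -0.916 -0.087 0.391
outer loop
vertex -1.838 2.642 3.984
vertex -1.679 4.125 4.688
vertex -2.467 3.336 2.663
endloop
endfacet
facet normal 0.097 0.899 0.427
outer loop
vertex -2.308 4.82 3.367
vertex -1.679 4.125 4.688
vertex -1.062 4.938 2.836
endloop
endfacet
facet normal 0.916 0.087 -0.391
outer loop
vertex -0.433 4.244 4.157
vertex -0.592 2.76 3.453
vertex -1.062 4.938 2.836
endloop
endfacet
facet normal 0.096 0.899 0.427
outer loop
vertex -1.062 4.938 2.836
vertex -1.679 4.125 4.688
vertex -0.433 4.244 4.157
endloop
endfacet
facet normal 0.388 -0.429 0.816
outer loop
vertex -0.433 4.244 4.157
vertex -1.838 2.642 3.984
vertex -0.592 2.76 3.453
endloop
endfacet
facet normal 0.389 -0.429 0.816
outer loop
vertex -1.679 4.125 4.688
vertex -1.838 2.642 3.984
vertex -0.433 4.244 4.157
endloop
endfacet

endsolid


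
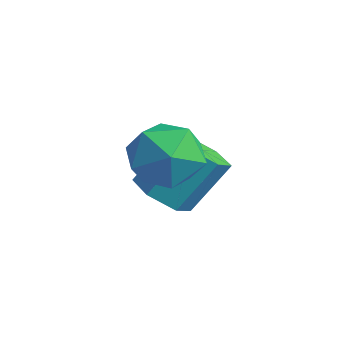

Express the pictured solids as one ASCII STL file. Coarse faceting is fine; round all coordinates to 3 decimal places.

solid 
facet normal 0.424 0.840 -0.337
outer loop
vertex 0.241 1.728 -0.218
vertex -0.085 2.316 0.837
vertex 1.018 1.73 0.763
endloop
endfacet
facet normal 0.756 0.265 -0.599
outer loop
vertex 0.241 1.728 -0.218
vertex 1.018 1.73 0.763
vertex 0.855 0.684 0.095
endloop
endfacet
facet normal 0.274 -0.125 -0.954
outer loop
vertex 0.241 1.728 -0.218
vertex 0.855 0.684 0.095
vertex -0.348 0.624 -0.243
endloop
endfacet
facet normal -0.355 0.210 -0.911
outer loop
vertex 0.241 1.728 -0.218
vertex -0.348 0.624 -0.243
vertex -0.929 1.633 0.216
endloop
endfacet
facet normal -0.262 0.806 -0.530
outer loop
vertex 0.241 1.728 -0.218
vertex -0.929 1.633 0.216
vertex -0.085 2.316 0.837
endloop
endfacet
facet normal 0.991 -0.123 -0.048
outer loop
vertex 0.855 0.684 0.095
vertex 1.018 1.73 0.763
vertex 0.909 0.627 1.344
endloop
endfacet
facet normal 0.454 0.808 0.375
outer loop
vertex 1.018 1.73 0.763
vertex -0.085 2.316 0.837
vertex 0.328 1.636 1.803
endloop
endfacet
facet normal -0.655 0.753 0.063
outer loop
vertex -0.085 2.316 0.837
vertex -0.929 1.633 0.216
vertex -0.875 1.576 1.465
endloop
endfacet
facet normal -0.805 -0.212 -0.554
outer loop
vertex -0.929 1.633 0.216
vertex -0.348 0.624 -0.243
vertex -1.038 0.53 0.797
endloop
endfacet
facet normal 0.212 -0.754 -0.622
outer loop
vertex -0.348 0.624 -0.243
vertex 0.855 0.684 0.095
vertex 0.065 -0.056 0.723
endloop
endfacet
facet normal 0.355 -0.210 0.911
outer loop
vertex -0.261 0.532 1.778
vertex 0.909 0.627 1.344
vertex 0.328 1.636 1.803
endloop
endfacet
facet normal -0.274 0.125 0.954
outer loop
vertex -0.261 0.532 1.778
vertex 0.328 1.636 1.803
vertex -0.875 1.576 1.465
endloop
endfacet
facet normal -0.756 -0.265 0.599
outer loop
vertex -0.261 0.532 1.778
vertex -0.875 1.576 1.465
vertex -1.038 0.53 0.797
endloop
endfacet
facet normal -0.424 -0.840 0.337
outer loop
vertex -0.261 0.532 1.778
vertex -1.038 0.53 0.797
vertex 0.065 -0.056 0.723
endloop
endfacet
facet normal 0.262 -0.806 0.530
outer loop
vertex -0.261 0.532 1.778
vertex 0.065 -0.056 0.723
vertex 0.909 0.627 1.344
endloop
endfacet
facet normal 0.805 0.212 0.554
outer loop
vertex 0.328 1.636 1.803
vertex 0.909 0.627 1.344
vertex 1.018 1.73 0.763
endloop
endfacet
facet normal -0.212 0.754 0.622
outer loop
vertex -0.875 1.576 1.465
vertex 0.328 1.636 1.803
vertex -0.085 2.316 0.837
endloop
endfacet
facet normal -0.991 0.123 0.048
outer loop
vertex -1.038 0.53 0.797
vertex -0.875 1.576 1.465
vertex -0.929 1.633 0.216
endloop
endfacet
facet normal -0.454 -0.808 -0.375
outer loop
vertex 0.065 -0.056 0.723
vertex -1.038 0.53 0.797
vertex -0.348 0.624 -0.243
endloop
endfacet
facet normal 0.655 -0.753 -0.063
outer loop
vertex 0.909 0.627 1.344
vertex 0.065 -0.056 0.723
vertex 0.855 0.684 0.095
endloop
endfacet
facet normal -0.149 -0.598 -0.787
outer loop
vertex -1.339 2.938 -2.849
vertex -1.953 2.36 -2.293
vertex -2.328 3.139 -2.814
endloop
endfacet
facet normal 0.136 0.776 -0.616
outer loop
vertex -1.339 2.938 -2.849
vertex -2.328 3.139 -2.814
vertex -1.034 4.159 -1.243
endloop
endfacet
facet normal 0.136 0.776 -0.616
outer loop
vertex -1.034 4.159 -1.243
vertex -2.328 3.139 -2.814
vertex -2.023 4.36 -1.208
endloop
endfacet
facet normal 0.149 0.598 0.787
outer loop
vertex -1.034 4.159 -1.243
vertex -2.023 4.36 -1.208
vertex -1.647 3.58 -0.687
endloop
endfacet
facet normal -0.149 -0.598 -0.787
outer loop
vertex -2.328 3.139 -2.814
vertex -1.953 2.36 -2.293
vertex -2.942 2.561 -2.258
endloop
endfacet
facet normal -0.780 0.561 -0.278
outer loop
vertex -2.328 3.139 -2.814
vertex -2.942 2.561 -2.258
vertex -2.023 4.36 -1.208
endloop
endfacet
facet normal -0.780 0.561 -0.278
outer loop
vertex -2.023 4.36 -1.208
vertex -2.942 2.561 -2.258
vertex -2.637 3.781 -0.652
endloop
endfacet
facet normal 0.149 0.598 0.788
outer loop
vertex -2.023 4.36 -1.208
vertex -2.637 3.781 -0.652
vertex -1.647 3.58 -0.687
endloop
endfacet
facet normal -0.149 -0.598 -0.787
outer loop
vertex -2.942 2.561 -2.258
vertex -1.953 2.36 -2.293
vertex -2.566 1.781 -1.737
endloop
endfacet
facet normal -0.916 -0.216 0.338
outer loop
vertex -2.942 2.561 -2.258
vertex -2.566 1.781 -1.737
vertex -2.637 3.781 -0.652
endloop
endfacet
facet normal -0.916 -0.216 0.338
outer loop
vertex -2.637 3.781 -0.652
vertex -2.566 1.781 -1.737
vertex -2.261 3.002 -0.131
endloop
endfacet
facet normal 0.149 0.598 0.787
outer loop
vertex -2.637 3.781 -0.652
vertex -2.261 3.002 -0.131
vertex -1.647 3.58 -0.687
endloop
endfacet
facet normal -0.149 -0.598 -0.787
outer loop
vertex -2.566 1.781 -1.737
vertex -1.953 2.36 -2.293
vertex -1.577 1.58 -1.772
endloop
endfacet
facet normal -0.136 -0.776 0.616
outer loop
vertex -2.566 1.781 -1.737
vertex -1.577 1.58 -1.772
vertex -2.261 3.002 -0.131
endloop
endfacet
facet normal -0.136 -0.776 0.616
outer loop
vertex -2.261 3.002 -0.131
vertex -1.577 1.58 -1.772
vertex -1.272 2.801 -0.166
endloop
endfacet
facet normal 0.149 0.598 0.787
outer loop
vertex -2.261 3.002 -0.131
vertex -1.272 2.801 -0.166
vertex -1.647 3.58 -0.687
endloop
endfacet
facet normal -0.149 -0.598 -0.788
outer loop
vertex -1.577 1.58 -1.772
vertex -1.953 2.36 -2.293
vertex -0.963 2.159 -2.328
endloop
endfacet
facet normal 0.780 -0.560 0.278
outer loop
vertex -1.577 1.58 -1.772
vertex -0.963 2.159 -2.328
vertex -1.272 2.801 -0.166
endloop
endfacet
facet normal 0.780 -0.561 0.278
outer loop
vertex -1.272 2.801 -0.166
vertex -0.963 2.159 -2.328
vertex -0.658 3.379 -0.722
endloop
endfacet
facet normal 0.149 0.598 0.787
outer loop
vertex -1.272 2.801 -0.166
vertex -0.658 3.379 -0.722
vertex -1.647 3.58 -0.687
endloop
endfacet
facet normal -0.149 -0.598 -0.787
outer loop
vertex -0.963 2.159 -2.328
vertex -1.953 2.36 -2.293
vertex -1.339 2.938 -2.849
endloop
endfacet
facet normal 0.916 0.216 -0.338
outer loop
vertex -0.963 2.159 -2.328
vertex -1.339 2.938 -2.849
vertex -0.658 3.379 -0.722
endloop
endfacet
facet normal 0.916 0.216 -0.338
outer loop
vertex -0.658 3.379 -0.722
vertex -1.339 2.938 -2.849
vertex -1.034 4.159 -1.243
endloop
endfacet
facet normal 0.149 0.598 0.787
outer loop
vertex -0.658 3.379 -0.722
vertex -1.034 4.159 -1.243
vertex -1.647 3.58 -0.687
endloop
endfacet

endsolid
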